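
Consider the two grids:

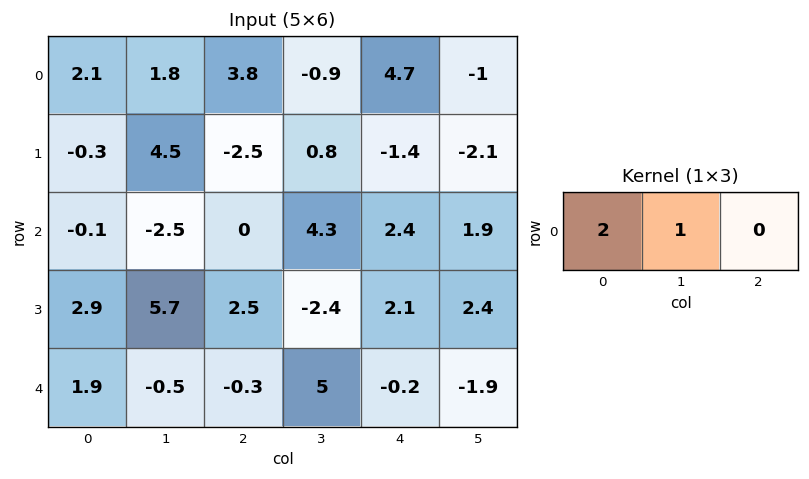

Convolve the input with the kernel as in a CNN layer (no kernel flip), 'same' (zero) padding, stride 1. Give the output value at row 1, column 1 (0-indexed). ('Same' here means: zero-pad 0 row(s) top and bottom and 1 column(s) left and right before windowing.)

3.9

The receptive field on the zero-padded input at this output position is [-0.3 4.5 -2.5]. Elementwise product with the kernel and sum: -0.3·2 + 4.5·1.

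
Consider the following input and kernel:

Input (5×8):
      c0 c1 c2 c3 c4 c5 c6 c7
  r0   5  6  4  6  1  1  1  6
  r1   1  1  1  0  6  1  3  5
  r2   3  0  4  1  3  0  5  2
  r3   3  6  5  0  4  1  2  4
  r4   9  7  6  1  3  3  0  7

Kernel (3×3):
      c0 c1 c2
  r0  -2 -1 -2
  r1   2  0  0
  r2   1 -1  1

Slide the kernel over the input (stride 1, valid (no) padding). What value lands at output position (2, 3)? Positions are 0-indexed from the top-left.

-4

The receptive field on the input at this output position is [1 3 0 / 0 4 1 / 1 3 3]. Elementwise product with the kernel and sum: 1·-2 + 3·-1 + 0·-2 + 0·2 + 1·1 + 3·-1 + 3·1.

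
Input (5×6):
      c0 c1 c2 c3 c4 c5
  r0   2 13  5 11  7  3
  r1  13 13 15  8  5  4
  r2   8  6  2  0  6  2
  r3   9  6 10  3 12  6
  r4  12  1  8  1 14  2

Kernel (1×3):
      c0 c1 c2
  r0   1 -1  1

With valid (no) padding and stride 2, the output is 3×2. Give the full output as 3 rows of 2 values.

Output[0,0]: The receptive field on the input at this output position is [2 13 5]. Elementwise product with the kernel and sum: 2·1 + 13·-1 + 5·1.

-6 1
4 8
19 21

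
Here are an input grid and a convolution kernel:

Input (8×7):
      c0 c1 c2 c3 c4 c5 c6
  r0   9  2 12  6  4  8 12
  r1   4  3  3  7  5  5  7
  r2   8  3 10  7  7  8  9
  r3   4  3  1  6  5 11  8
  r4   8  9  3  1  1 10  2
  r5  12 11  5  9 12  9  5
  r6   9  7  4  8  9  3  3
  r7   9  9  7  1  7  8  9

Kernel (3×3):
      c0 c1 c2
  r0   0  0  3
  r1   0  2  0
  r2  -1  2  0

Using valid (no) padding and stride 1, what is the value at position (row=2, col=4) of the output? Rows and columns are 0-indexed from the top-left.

The receptive field on the input at this output position is [7 8 9 / 5 11 8 / 1 10 2]. Elementwise product with the kernel and sum: 9·3 + 11·2 + 1·-1 + 10·2.

68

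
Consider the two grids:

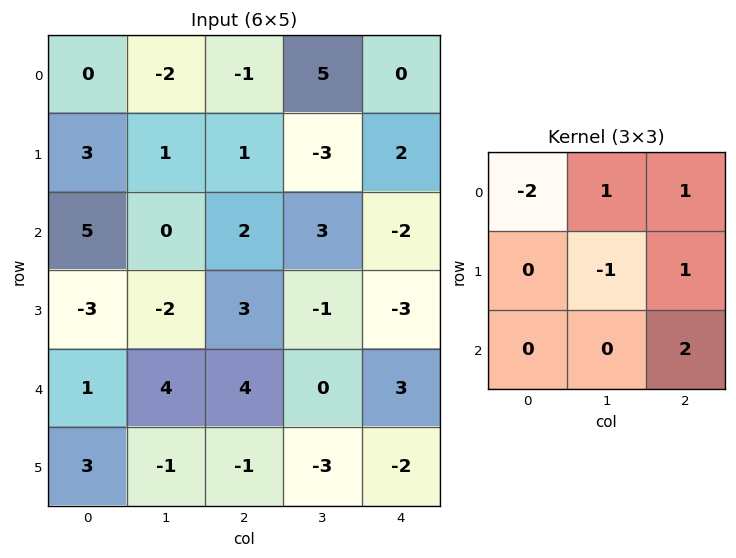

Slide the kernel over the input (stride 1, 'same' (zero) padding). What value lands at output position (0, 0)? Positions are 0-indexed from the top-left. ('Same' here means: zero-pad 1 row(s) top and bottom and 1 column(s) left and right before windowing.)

0

The receptive field on the zero-padded input at this output position is [0 0 0 / 0 0 -2 / 0 3 1]. Elementwise product with the kernel and sum: 0·-2 + 0·1 + 0·1 + 0·-1 + -2·1 + 1·2.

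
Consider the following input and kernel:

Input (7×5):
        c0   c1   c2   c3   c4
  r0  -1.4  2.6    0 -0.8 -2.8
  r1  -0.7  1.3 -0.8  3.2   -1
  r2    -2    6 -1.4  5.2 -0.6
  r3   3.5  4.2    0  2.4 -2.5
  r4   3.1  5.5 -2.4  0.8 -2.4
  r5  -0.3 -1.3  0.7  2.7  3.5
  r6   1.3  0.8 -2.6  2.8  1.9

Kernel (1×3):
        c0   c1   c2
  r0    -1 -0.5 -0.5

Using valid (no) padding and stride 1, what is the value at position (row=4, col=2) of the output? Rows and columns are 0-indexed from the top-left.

The receptive field on the input at this output position is [-2.4 0.8 -2.4]. Elementwise product with the kernel and sum: -2.4·-1 + 0.8·-0.5 + -2.4·-0.5.

3.2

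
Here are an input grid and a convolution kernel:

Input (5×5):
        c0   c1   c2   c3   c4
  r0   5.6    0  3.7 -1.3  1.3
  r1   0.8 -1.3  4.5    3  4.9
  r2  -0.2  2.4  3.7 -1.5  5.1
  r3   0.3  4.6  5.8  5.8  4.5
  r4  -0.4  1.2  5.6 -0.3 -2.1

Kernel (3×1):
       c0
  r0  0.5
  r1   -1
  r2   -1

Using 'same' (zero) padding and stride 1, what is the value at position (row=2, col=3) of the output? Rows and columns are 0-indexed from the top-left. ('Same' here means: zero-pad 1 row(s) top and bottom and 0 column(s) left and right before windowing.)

The receptive field on the zero-padded input at this output position is [3 / -1.5 / 5.8]. Elementwise product with the kernel and sum: 3·0.5 + -1.5·-1 + 5.8·-1.

-2.8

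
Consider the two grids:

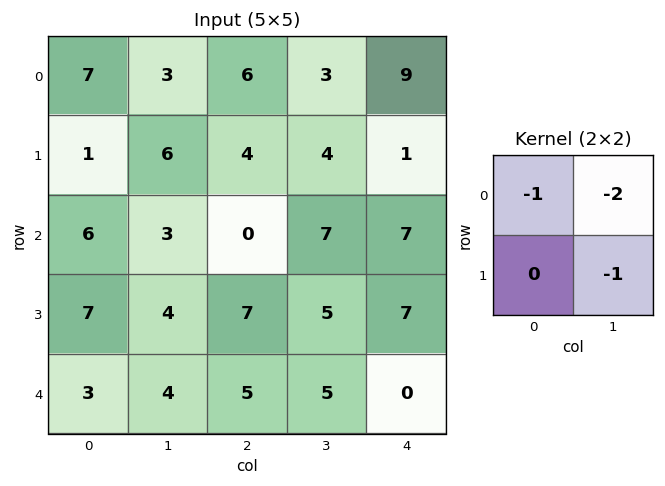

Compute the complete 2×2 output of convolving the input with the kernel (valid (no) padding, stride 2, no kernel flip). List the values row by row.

-19 -16
-16 -19

Output[0,0]: The receptive field on the input at this output position is [7 3 / 1 6]. Elementwise product with the kernel and sum: 7·-1 + 3·-2 + 6·-1.
Output[0,1]: The receptive field on the input at this output position is [6 3 / 4 4]. Elementwise product with the kernel and sum: 6·-1 + 3·-2 + 4·-1.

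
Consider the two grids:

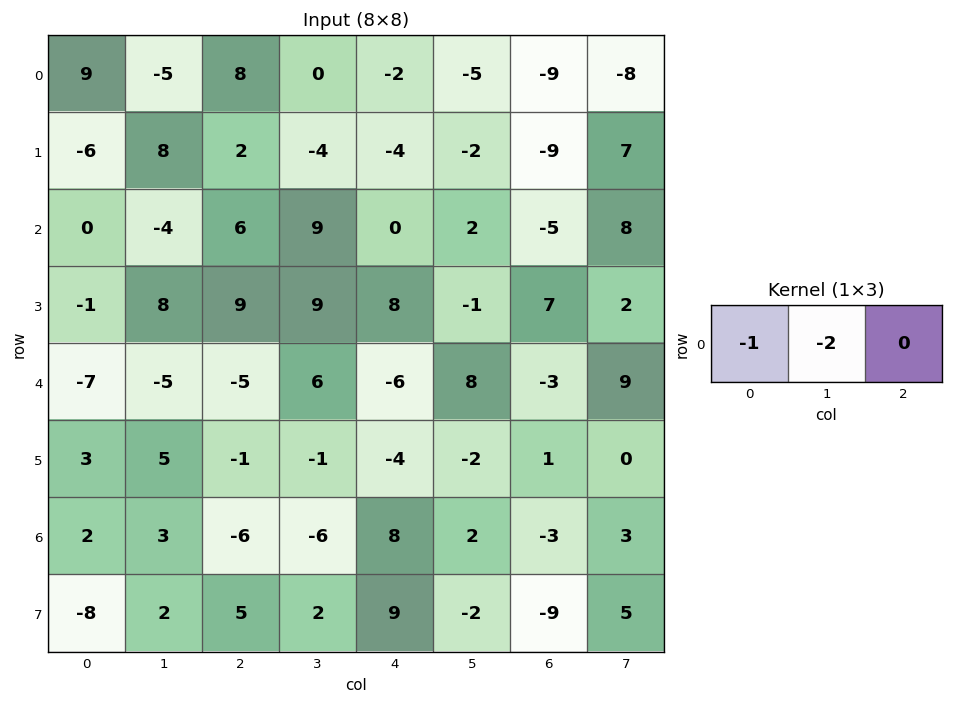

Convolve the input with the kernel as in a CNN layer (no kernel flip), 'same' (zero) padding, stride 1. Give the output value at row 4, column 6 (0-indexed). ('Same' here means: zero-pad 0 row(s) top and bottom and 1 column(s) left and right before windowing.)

-2

The receptive field on the zero-padded input at this output position is [8 -3 9]. Elementwise product with the kernel and sum: 8·-1 + -3·-2.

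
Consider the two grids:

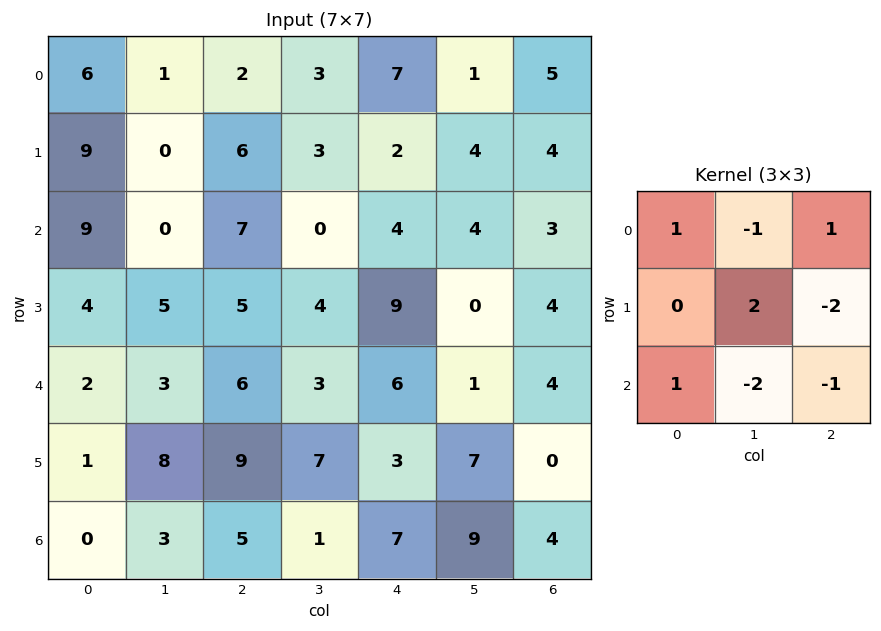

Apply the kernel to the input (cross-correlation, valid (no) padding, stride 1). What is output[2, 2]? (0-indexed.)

The receptive field on the input at this output position is [7 0 4 / 5 4 9 / 6 3 6]. Elementwise product with the kernel and sum: 7·1 + 0·-1 + 4·1 + 4·2 + 9·-2 + 6·1 + 3·-2 + 6·-1.

-5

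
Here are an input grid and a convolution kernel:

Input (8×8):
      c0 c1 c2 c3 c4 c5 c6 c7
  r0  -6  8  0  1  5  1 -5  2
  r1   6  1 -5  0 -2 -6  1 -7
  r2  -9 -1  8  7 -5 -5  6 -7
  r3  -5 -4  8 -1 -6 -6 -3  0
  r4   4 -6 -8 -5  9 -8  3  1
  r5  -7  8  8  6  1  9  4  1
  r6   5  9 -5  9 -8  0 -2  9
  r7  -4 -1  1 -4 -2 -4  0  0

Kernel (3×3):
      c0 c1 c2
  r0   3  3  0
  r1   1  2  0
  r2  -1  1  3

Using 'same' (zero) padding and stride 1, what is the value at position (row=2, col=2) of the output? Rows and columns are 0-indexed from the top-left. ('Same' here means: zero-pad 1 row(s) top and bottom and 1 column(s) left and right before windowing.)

12

The receptive field on the zero-padded input at this output position is [1 -5 0 / -1 8 7 / -4 8 -1]. Elementwise product with the kernel and sum: 1·3 + -5·3 + -1·1 + 8·2 + -4·-1 + 8·1 + -1·3.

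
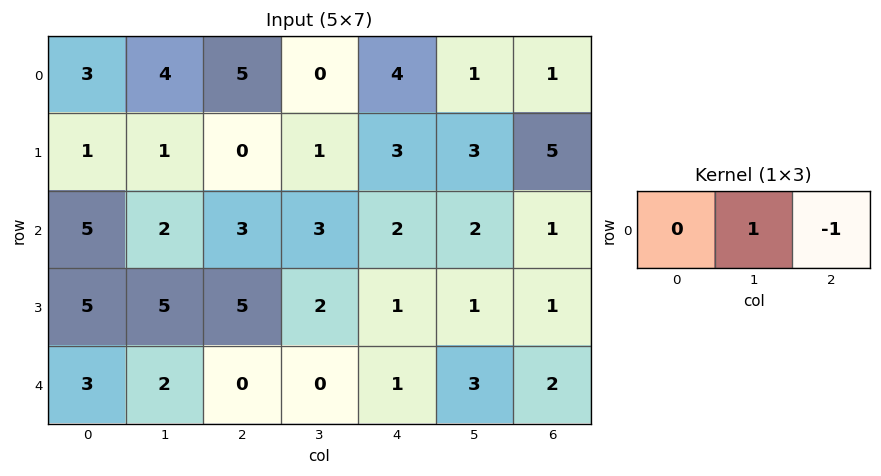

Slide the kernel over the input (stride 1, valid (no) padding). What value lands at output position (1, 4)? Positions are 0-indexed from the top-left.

The receptive field on the input at this output position is [3 3 5]. Elementwise product with the kernel and sum: 3·1 + 5·-1.

-2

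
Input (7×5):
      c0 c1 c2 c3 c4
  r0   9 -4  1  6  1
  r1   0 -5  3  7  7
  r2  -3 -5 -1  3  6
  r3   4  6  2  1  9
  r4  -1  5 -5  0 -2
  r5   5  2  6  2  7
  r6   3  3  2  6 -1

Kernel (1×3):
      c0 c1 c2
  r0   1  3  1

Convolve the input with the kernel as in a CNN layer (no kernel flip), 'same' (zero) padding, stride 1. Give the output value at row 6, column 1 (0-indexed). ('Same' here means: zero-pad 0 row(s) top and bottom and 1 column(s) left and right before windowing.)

14

The receptive field on the zero-padded input at this output position is [3 3 2]. Elementwise product with the kernel and sum: 3·1 + 3·3 + 2·1.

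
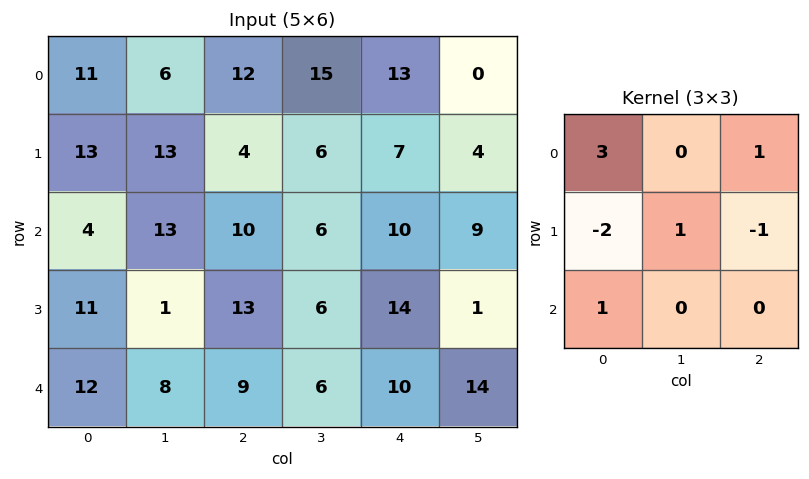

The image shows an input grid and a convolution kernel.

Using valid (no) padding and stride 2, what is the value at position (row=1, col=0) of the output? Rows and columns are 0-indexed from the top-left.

0

The receptive field on the input at this output position is [4 13 10 / 11 1 13 / 12 8 9]. Elementwise product with the kernel and sum: 4·3 + 10·1 + 11·-2 + 1·1 + 13·-1 + 12·1.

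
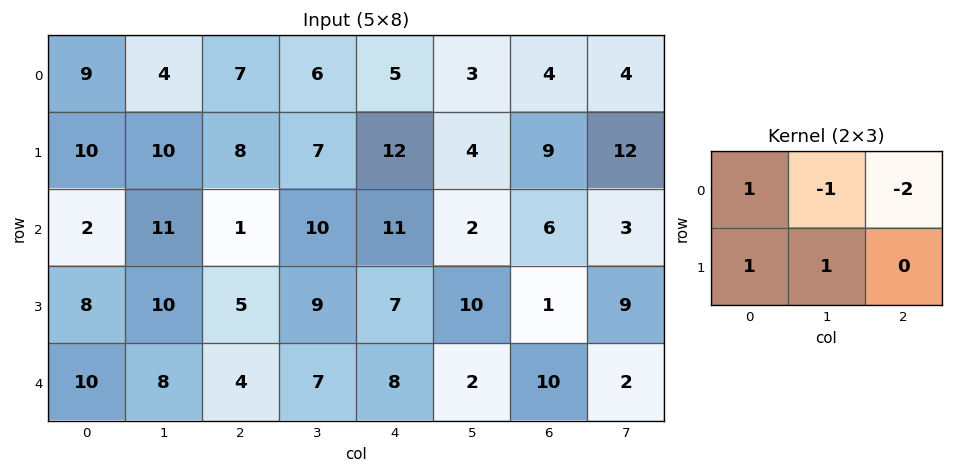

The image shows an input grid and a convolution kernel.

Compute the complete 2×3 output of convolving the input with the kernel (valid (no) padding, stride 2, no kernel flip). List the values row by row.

11 6 10
7 -17 14

Output[0,0]: The receptive field on the input at this output position is [9 4 7 / 10 10 8]. Elementwise product with the kernel and sum: 9·1 + 4·-1 + 7·-2 + 10·1 + 10·1.
Output[0,1]: The receptive field on the input at this output position is [7 6 5 / 8 7 12]. Elementwise product with the kernel and sum: 7·1 + 6·-1 + 5·-2 + 8·1 + 7·1.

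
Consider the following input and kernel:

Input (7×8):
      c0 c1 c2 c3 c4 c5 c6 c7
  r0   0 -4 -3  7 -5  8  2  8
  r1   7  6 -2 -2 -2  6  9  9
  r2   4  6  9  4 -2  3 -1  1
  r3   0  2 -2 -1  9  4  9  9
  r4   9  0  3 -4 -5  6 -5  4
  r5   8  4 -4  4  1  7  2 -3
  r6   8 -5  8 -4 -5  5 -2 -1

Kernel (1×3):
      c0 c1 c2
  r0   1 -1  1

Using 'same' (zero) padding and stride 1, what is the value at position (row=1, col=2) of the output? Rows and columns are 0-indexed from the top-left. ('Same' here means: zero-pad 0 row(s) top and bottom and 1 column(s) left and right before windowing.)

The receptive field on the zero-padded input at this output position is [6 -2 -2]. Elementwise product with the kernel and sum: 6·1 + -2·-1 + -2·1.

6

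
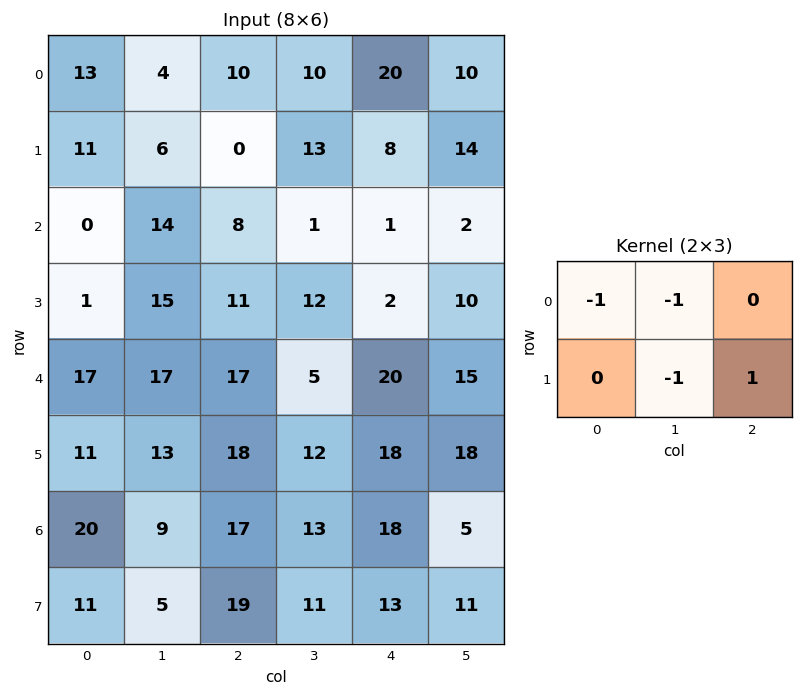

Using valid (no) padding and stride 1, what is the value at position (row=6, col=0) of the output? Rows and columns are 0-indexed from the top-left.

-15

The receptive field on the input at this output position is [20 9 17 / 11 5 19]. Elementwise product with the kernel and sum: 20·-1 + 9·-1 + 5·-1 + 19·1.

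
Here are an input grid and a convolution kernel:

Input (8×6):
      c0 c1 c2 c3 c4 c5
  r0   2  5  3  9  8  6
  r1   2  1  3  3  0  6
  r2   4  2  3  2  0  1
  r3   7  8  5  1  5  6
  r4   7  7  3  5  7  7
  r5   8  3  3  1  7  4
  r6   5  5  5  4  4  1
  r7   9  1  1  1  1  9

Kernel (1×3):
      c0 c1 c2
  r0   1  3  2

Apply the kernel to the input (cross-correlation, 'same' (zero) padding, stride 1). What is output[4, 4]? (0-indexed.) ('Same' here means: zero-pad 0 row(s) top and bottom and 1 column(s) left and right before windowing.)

The receptive field on the zero-padded input at this output position is [5 7 7]. Elementwise product with the kernel and sum: 5·1 + 7·3 + 7·2.

40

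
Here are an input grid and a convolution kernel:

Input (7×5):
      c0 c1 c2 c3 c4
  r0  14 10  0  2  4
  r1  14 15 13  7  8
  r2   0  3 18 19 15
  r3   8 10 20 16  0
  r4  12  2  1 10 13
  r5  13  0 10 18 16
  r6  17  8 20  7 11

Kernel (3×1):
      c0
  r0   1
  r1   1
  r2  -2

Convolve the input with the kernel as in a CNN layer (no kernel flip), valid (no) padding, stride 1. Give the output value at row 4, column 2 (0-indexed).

-29

The receptive field on the input at this output position is [1 / 10 / 20]. Elementwise product with the kernel and sum: 1·1 + 10·1 + 20·-2.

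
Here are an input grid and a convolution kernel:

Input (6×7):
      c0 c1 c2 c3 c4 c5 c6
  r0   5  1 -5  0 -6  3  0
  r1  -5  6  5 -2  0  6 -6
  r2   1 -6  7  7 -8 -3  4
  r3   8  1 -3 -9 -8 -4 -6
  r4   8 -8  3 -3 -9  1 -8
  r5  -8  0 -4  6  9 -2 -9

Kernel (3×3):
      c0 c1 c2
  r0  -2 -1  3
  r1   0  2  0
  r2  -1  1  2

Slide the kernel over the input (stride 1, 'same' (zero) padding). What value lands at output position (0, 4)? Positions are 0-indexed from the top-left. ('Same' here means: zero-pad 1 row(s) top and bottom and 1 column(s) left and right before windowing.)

The receptive field on the zero-padded input at this output position is [0 0 0 / 0 -6 3 / -2 0 6]. Elementwise product with the kernel and sum: 0·-2 + 0·-1 + 0·3 + -6·2 + -2·-1 + 0·1 + 6·2.

2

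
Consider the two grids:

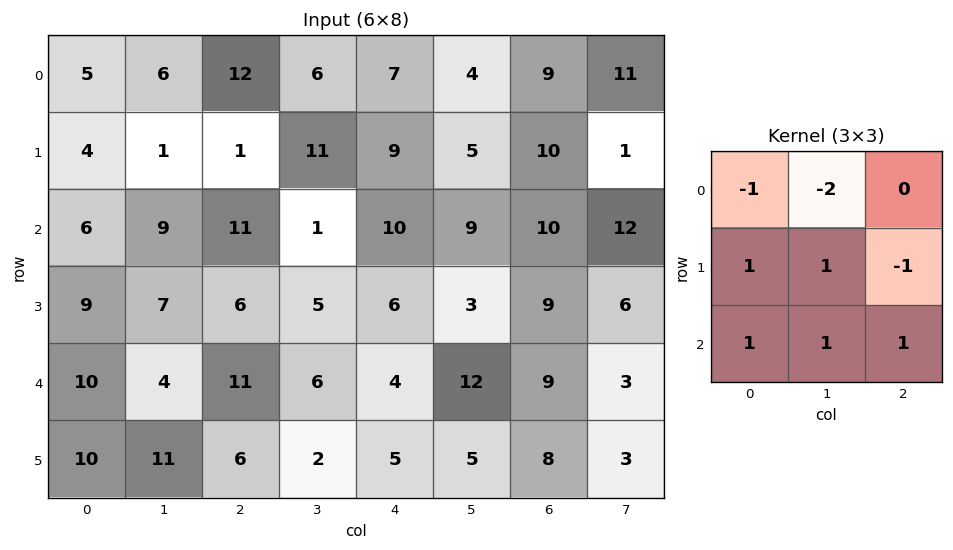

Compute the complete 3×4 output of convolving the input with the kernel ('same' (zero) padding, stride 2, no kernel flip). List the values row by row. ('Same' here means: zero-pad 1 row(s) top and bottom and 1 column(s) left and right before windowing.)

4 25 34 18
5 34 -13 0
9 9 -7 13

Output[0,0]: The receptive field on the zero-padded input at this output position is [0 0 0 / 0 5 6 / 0 4 1]. Elementwise product with the kernel and sum: 0·-1 + 0·-2 + 0·1 + 5·1 + 6·-1 + 0·1 + 4·1 + 1·1.
Output[0,1]: The receptive field on the zero-padded input at this output position is [0 0 0 / 6 12 6 / 1 1 11]. Elementwise product with the kernel and sum: 0·-1 + 0·-2 + 6·1 + 12·1 + 6·-1 + 1·1 + 1·1 + 11·1.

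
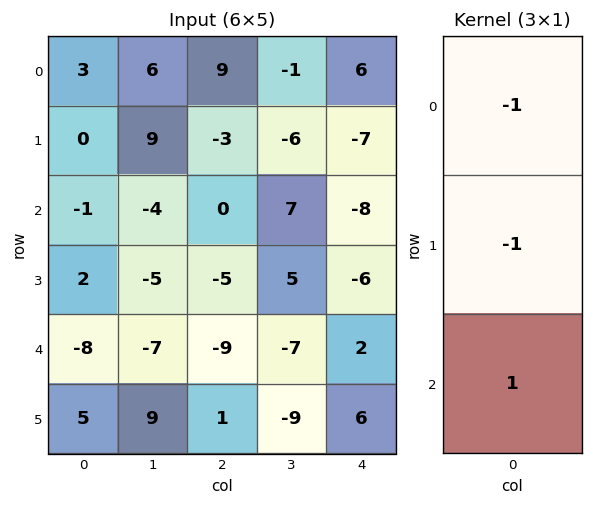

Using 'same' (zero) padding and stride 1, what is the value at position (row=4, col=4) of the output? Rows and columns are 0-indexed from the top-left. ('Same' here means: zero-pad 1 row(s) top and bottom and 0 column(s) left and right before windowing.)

10

The receptive field on the zero-padded input at this output position is [-6 / 2 / 6]. Elementwise product with the kernel and sum: -6·-1 + 2·-1 + 6·1.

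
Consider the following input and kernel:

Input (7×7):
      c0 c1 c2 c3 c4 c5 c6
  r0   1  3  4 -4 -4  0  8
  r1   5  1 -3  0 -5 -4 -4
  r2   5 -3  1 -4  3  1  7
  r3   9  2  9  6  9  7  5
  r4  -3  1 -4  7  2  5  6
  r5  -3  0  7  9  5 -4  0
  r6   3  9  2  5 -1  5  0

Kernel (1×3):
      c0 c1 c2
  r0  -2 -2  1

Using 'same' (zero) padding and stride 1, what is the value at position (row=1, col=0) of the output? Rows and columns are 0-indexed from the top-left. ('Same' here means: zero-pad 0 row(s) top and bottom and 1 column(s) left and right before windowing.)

The receptive field on the zero-padded input at this output position is [0 5 1]. Elementwise product with the kernel and sum: 0·-2 + 5·-2 + 1·1.

-9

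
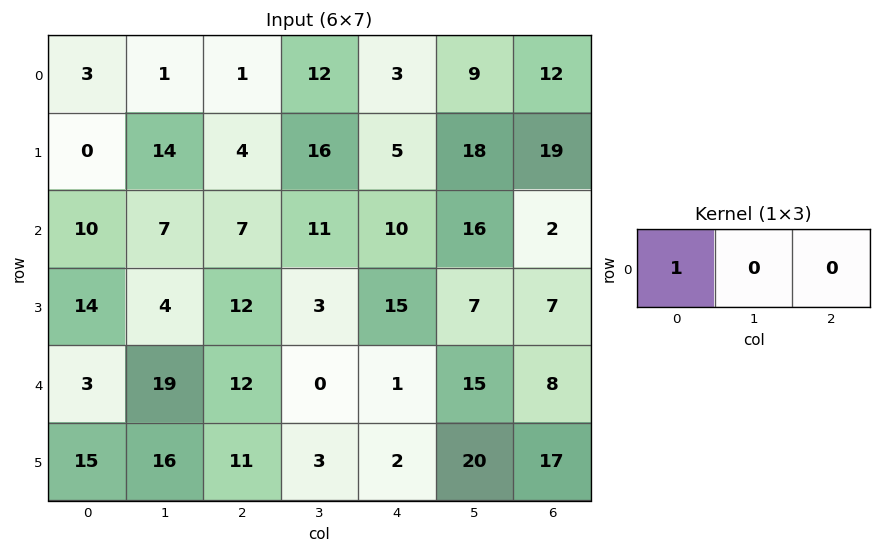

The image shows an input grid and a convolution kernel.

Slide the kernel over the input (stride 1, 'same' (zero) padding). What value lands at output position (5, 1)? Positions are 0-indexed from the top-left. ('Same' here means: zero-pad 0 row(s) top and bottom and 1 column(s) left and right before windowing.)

15

The receptive field on the zero-padded input at this output position is [15 16 11]. Elementwise product with the kernel and sum: 15·1.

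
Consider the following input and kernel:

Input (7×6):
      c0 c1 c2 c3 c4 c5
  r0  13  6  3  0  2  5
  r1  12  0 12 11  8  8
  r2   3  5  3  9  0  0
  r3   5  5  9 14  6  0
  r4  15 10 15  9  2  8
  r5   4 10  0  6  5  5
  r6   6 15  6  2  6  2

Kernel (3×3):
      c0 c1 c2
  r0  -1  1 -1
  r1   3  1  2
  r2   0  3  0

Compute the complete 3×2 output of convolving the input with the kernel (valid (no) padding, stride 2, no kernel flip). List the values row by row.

Output[0,0]: The receptive field on the input at this output position is [13 6 3 / 12 0 12 / 3 5 3]. Elementwise product with the kernel and sum: 13·-1 + 6·1 + 3·-1 + 12·3 + 0·1 + 12·2 + 5·3.
Output[0,1]: The receptive field on the input at this output position is [3 0 2 / 12 11 8 / 3 9 0]. Elementwise product with the kernel and sum: 3·-1 + 0·1 + 2·-1 + 12·3 + 11·1 + 8·2 + 9·3.

65 85
67 86
47 14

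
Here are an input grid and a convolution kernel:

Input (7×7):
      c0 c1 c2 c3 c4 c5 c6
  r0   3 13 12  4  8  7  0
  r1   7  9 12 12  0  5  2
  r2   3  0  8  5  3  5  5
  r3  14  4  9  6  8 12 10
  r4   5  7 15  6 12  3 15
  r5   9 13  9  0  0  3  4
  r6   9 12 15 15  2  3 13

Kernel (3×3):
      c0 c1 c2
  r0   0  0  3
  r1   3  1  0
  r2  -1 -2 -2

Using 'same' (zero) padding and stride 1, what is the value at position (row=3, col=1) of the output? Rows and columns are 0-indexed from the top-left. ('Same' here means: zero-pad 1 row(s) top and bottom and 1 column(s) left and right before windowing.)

The receptive field on the zero-padded input at this output position is [3 0 8 / 14 4 9 / 5 7 15]. Elementwise product with the kernel and sum: 8·3 + 14·3 + 4·1 + 5·-1 + 7·-2 + 15·-2.

21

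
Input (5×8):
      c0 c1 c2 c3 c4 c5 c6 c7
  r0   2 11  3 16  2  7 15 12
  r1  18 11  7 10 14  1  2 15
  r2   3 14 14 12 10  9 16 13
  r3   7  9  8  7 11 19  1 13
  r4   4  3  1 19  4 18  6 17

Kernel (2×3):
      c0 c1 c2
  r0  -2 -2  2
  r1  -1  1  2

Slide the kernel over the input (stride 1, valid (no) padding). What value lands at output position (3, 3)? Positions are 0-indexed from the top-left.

23

The receptive field on the input at this output position is [7 11 19 / 19 4 18]. Elementwise product with the kernel and sum: 7·-2 + 11·-2 + 19·2 + 19·-1 + 4·1 + 18·2.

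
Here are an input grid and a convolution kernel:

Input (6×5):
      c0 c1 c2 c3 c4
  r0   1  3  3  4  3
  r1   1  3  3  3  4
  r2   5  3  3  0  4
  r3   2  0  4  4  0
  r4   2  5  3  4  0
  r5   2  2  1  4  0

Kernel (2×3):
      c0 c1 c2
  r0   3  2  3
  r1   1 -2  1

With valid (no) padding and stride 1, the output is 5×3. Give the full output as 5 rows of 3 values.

16 27 27
20 21 34
36 11 17
13 23 15
24 37 10

Output[0,0]: The receptive field on the input at this output position is [1 3 3 / 1 3 3]. Elementwise product with the kernel and sum: 1·3 + 3·2 + 3·3 + 1·1 + 3·-2 + 3·1.
Output[0,1]: The receptive field on the input at this output position is [3 3 4 / 3 3 3]. Elementwise product with the kernel and sum: 3·3 + 3·2 + 4·3 + 3·1 + 3·-2 + 3·1.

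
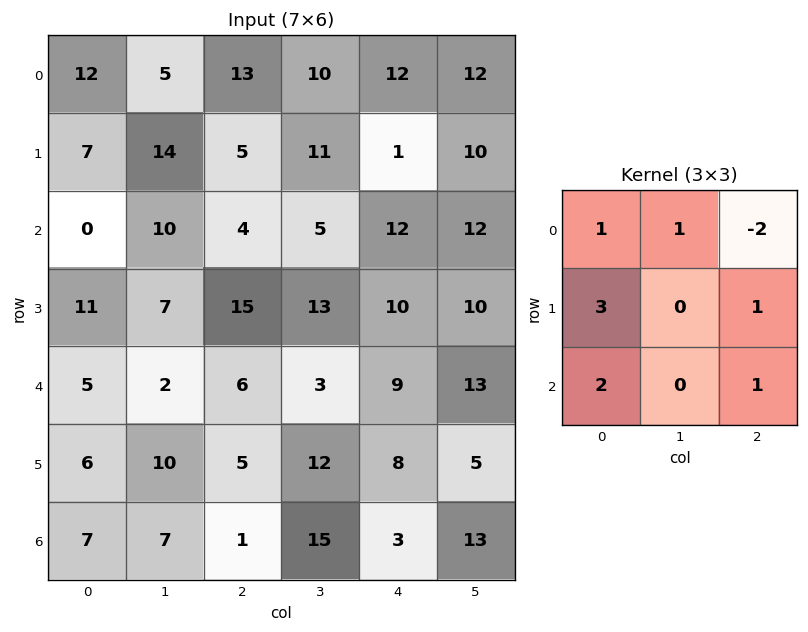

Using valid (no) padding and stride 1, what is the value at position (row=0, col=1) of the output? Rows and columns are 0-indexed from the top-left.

76

The receptive field on the input at this output position is [5 13 10 / 14 5 11 / 10 4 5]. Elementwise product with the kernel and sum: 5·1 + 13·1 + 10·-2 + 14·3 + 11·1 + 10·2 + 5·1.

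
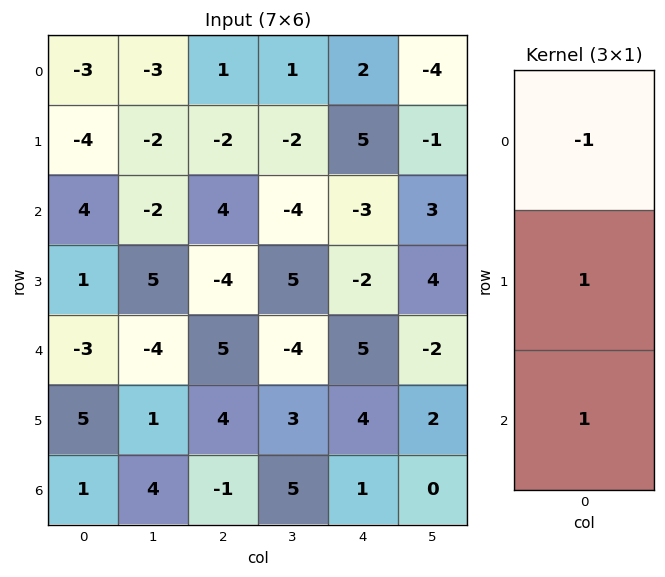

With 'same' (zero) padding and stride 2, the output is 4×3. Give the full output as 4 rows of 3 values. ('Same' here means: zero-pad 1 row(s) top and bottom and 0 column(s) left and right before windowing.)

-7 -1 7
9 2 -10
1 13 11
-4 -5 -3

Output[0,0]: The receptive field on the zero-padded input at this output position is [0 / -3 / -4]. Elementwise product with the kernel and sum: 0·-1 + -3·1 + -4·1.
Output[0,1]: The receptive field on the zero-padded input at this output position is [0 / 1 / -2]. Elementwise product with the kernel and sum: 0·-1 + 1·1 + -2·1.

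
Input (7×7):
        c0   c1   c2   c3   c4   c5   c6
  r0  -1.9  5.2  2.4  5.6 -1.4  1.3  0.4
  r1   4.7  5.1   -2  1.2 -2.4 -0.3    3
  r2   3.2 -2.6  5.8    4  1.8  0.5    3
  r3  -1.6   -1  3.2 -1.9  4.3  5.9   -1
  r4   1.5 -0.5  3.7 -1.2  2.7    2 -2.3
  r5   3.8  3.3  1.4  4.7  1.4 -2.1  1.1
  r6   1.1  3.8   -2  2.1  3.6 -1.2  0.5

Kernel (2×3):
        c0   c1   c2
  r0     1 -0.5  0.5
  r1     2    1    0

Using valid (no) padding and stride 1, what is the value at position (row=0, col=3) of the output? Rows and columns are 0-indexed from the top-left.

The receptive field on the input at this output position is [5.6 -1.4 1.3 / 1.2 -2.4 -0.3]. Elementwise product with the kernel and sum: 5.6·1 + -1.4·-0.5 + 1.3·0.5 + 1.2·2 + -2.4·1.

6.95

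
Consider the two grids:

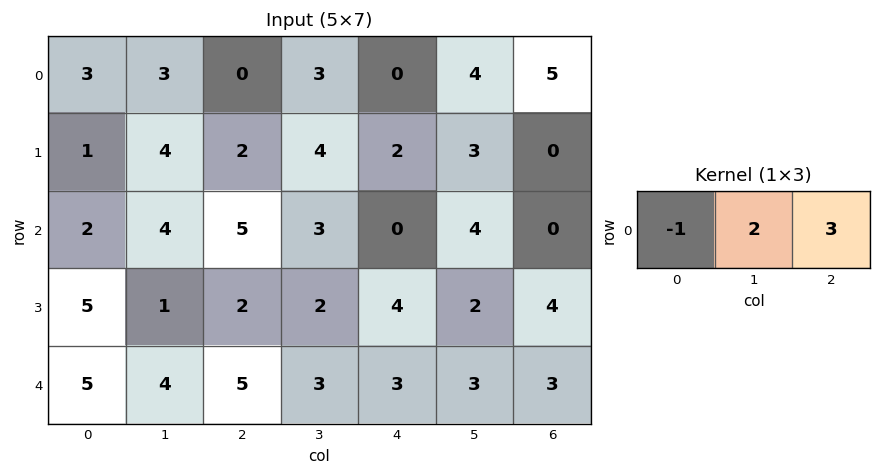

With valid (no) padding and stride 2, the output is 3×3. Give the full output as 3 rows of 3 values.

3 6 23
21 1 8
18 10 12

Output[0,0]: The receptive field on the input at this output position is [3 3 0]. Elementwise product with the kernel and sum: 3·-1 + 3·2 + 0·3.
Output[0,1]: The receptive field on the input at this output position is [0 3 0]. Elementwise product with the kernel and sum: 0·-1 + 3·2 + 0·3.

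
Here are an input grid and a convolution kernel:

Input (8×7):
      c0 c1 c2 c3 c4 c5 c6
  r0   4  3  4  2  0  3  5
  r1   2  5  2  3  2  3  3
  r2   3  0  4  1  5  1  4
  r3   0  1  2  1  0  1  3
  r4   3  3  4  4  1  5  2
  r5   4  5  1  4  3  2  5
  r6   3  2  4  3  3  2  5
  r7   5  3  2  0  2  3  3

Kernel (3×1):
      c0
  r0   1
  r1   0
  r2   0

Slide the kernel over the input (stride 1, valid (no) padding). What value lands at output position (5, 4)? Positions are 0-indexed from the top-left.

The receptive field on the input at this output position is [3 / 3 / 2]. Elementwise product with the kernel and sum: 3·1.

3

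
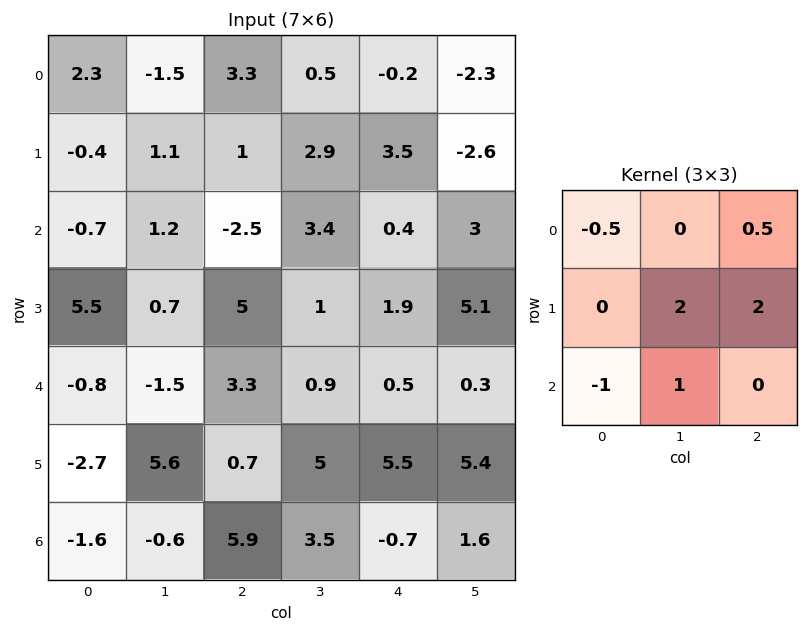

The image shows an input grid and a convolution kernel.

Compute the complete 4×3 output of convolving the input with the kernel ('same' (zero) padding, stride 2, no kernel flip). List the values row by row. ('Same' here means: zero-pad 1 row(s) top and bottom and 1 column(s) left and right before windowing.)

Output[0,0]: The receptive field on the zero-padded input at this output position is [0 0 0 / 0 2.3 -1.5 / 0 -0.4 1.1]. Elementwise product with the kernel and sum: 0·-0.5 + 0·0.5 + 2.3·2 + -1.5·2 + 0·-1 + -0.4·1.

1.2 7.5 -4.4
7.05 7 4.95
-6.95 3.65 4.15
-1.6 18.5 2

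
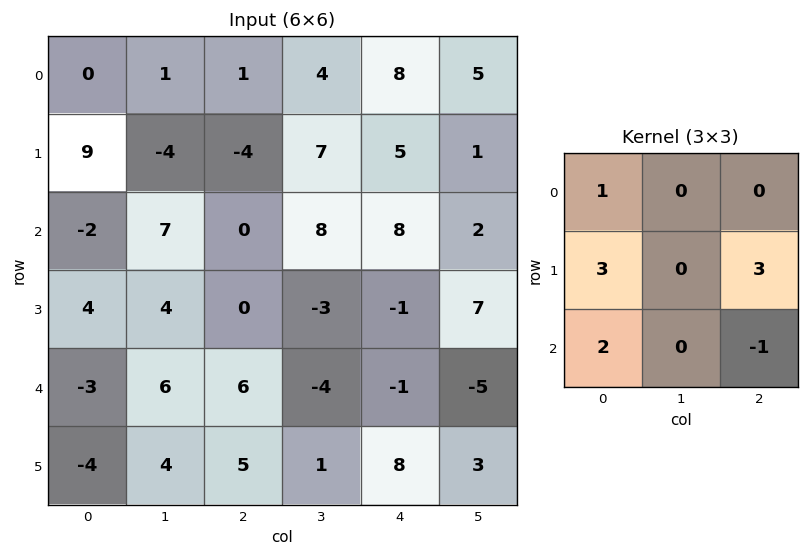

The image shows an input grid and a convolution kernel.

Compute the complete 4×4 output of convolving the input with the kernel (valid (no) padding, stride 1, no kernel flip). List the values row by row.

Output[0,0]: The receptive field on the input at this output position is [0 1 1 / 9 -4 -4 / -2 7 0]. Elementwise product with the kernel and sum: 0·1 + 9·3 + -4·3 + -2·2 + 0·-1.
Output[0,1]: The receptive field on the input at this output position is [1 1 4 / -4 -4 7 / 7 0 8]. Elementwise product with the kernel and sum: 1·1 + -4·3 + 7·3 + 7·2 + 8·-1.

11 16 -4 42
11 52 21 24
-2 26 10 17
0 17 17 -31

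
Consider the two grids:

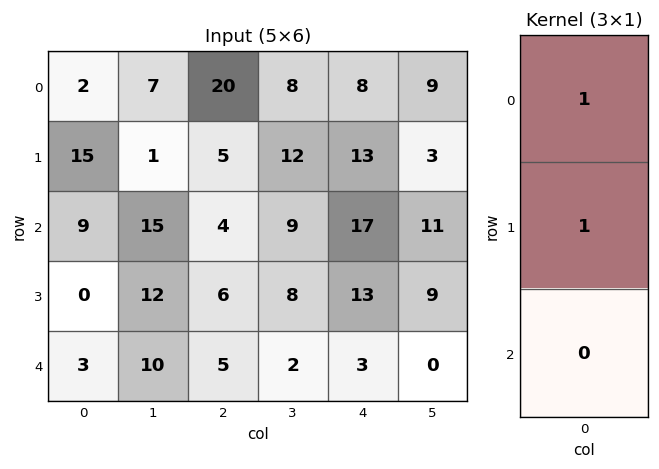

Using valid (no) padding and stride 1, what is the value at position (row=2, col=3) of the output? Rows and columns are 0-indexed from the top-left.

17

The receptive field on the input at this output position is [9 / 8 / 2]. Elementwise product with the kernel and sum: 9·1 + 8·1.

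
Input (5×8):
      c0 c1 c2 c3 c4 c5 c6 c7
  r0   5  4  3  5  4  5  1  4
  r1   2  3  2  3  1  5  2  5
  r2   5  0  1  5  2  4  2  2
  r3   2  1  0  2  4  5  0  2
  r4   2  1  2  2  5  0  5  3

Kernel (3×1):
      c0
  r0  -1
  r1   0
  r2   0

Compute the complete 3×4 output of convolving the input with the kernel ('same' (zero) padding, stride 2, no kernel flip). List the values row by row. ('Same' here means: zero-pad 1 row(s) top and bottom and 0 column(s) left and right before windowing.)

Output[0,0]: The receptive field on the zero-padded input at this output position is [0 / 5 / 2]. Elementwise product with the kernel and sum: 0·-1.

0 0 0 0
-2 -2 -1 -2
-2 0 -4 0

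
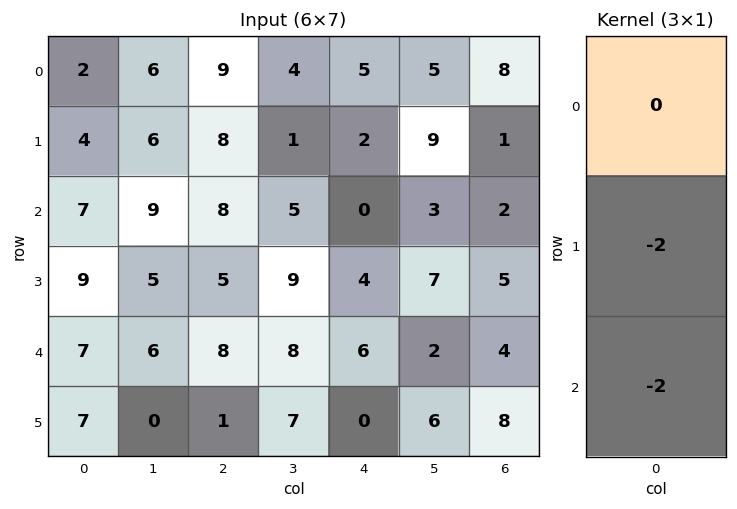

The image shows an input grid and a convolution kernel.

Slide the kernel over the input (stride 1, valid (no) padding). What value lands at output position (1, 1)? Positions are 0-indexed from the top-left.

-28

The receptive field on the input at this output position is [6 / 9 / 5]. Elementwise product with the kernel and sum: 9·-2 + 5·-2.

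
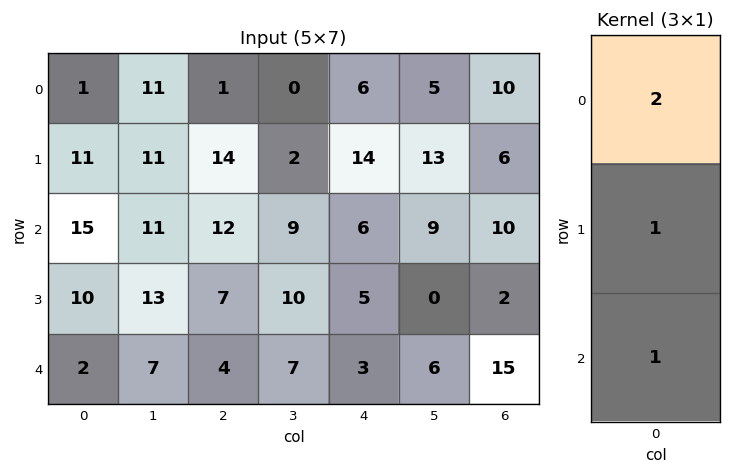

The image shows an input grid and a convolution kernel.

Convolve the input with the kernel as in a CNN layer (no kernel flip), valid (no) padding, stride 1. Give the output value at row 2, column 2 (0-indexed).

35

The receptive field on the input at this output position is [12 / 7 / 4]. Elementwise product with the kernel and sum: 12·2 + 7·1 + 4·1.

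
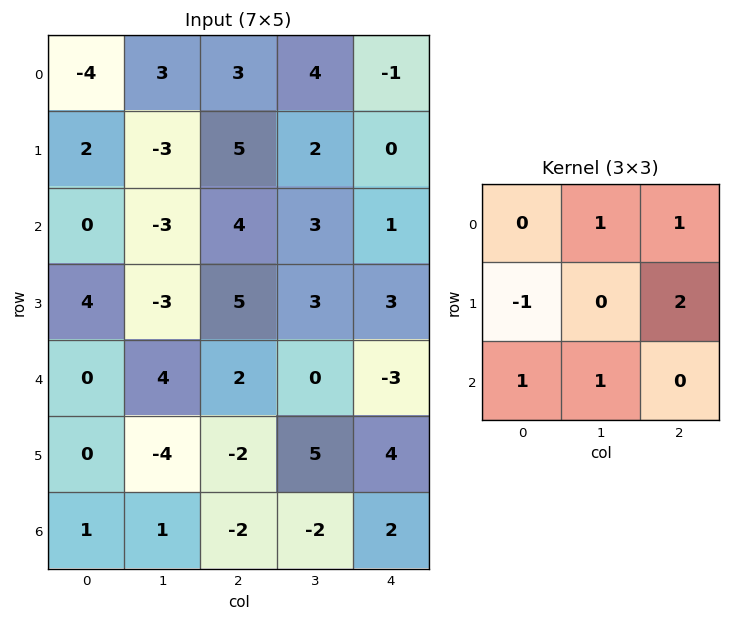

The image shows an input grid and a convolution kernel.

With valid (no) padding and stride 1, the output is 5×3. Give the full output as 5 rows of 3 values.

Output[0,0]: The receptive field on the input at this output position is [-4 3 3 / 2 -3 5 / 0 -3 4]. Elementwise product with the kernel and sum: 3·1 + 3·1 + 2·-1 + 5·2 + 0·1 + -3·1.

11 15 5
11 18 8
11 22 7
2 -2 1
4 15 3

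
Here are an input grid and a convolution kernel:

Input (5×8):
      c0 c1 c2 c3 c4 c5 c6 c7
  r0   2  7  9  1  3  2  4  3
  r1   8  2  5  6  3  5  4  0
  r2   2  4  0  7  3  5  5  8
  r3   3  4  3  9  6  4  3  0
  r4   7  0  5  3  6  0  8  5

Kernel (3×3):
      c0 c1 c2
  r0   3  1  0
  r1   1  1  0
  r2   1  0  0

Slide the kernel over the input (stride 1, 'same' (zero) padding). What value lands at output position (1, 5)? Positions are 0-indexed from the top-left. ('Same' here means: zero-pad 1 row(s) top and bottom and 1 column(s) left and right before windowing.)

22

The receptive field on the zero-padded input at this output position is [3 2 4 / 3 5 4 / 3 5 5]. Elementwise product with the kernel and sum: 3·3 + 2·1 + 3·1 + 5·1 + 3·1.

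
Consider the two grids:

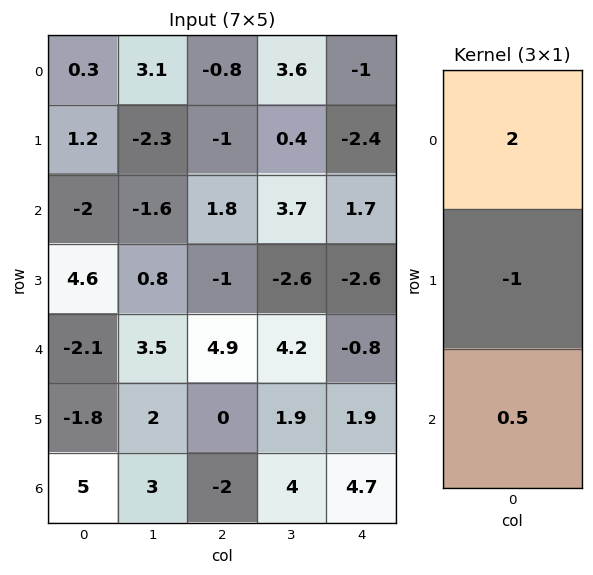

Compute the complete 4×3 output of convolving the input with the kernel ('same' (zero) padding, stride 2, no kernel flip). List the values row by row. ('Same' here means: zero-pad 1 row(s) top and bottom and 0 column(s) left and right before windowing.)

Output[0,0]: The receptive field on the zero-padded input at this output position is [0 / 0.3 / 1.2]. Elementwise product with the kernel and sum: 0·2 + 0.3·-1 + 1.2·0.5.
Output[0,1]: The receptive field on the zero-padded input at this output position is [0 / -0.8 / -1]. Elementwise product with the kernel and sum: 0·2 + -0.8·-1 + -1·0.5.

0.3 0.3 -0.2
6.7 -4.3 -7.8
10.4 -6.9 -3.45
-8.6 2 -0.9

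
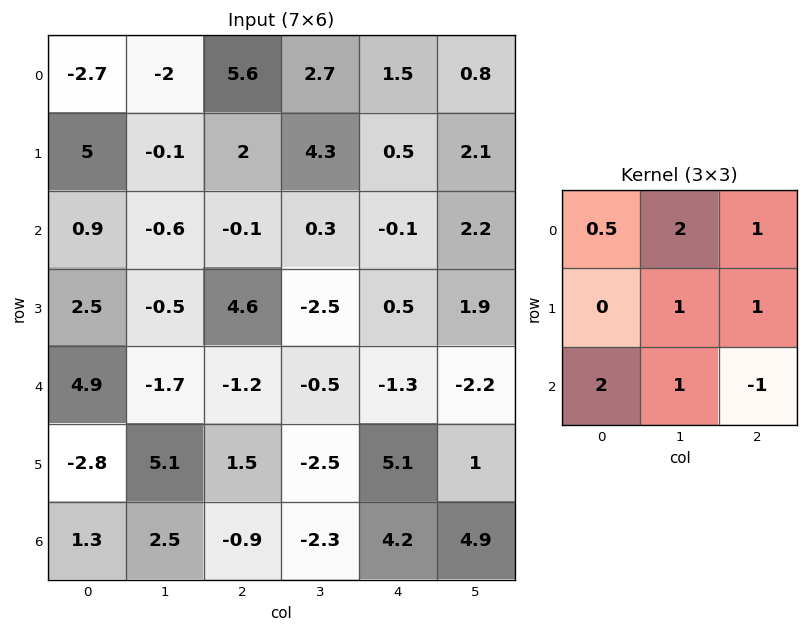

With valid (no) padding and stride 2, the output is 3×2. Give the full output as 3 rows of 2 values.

Output[0,0]: The receptive field on the input at this output position is [-2.7 -2 5.6 / 5 -0.1 2 / 0.9 -0.6 -0.1]. Elementwise product with the kernel and sum: -2.7·0.5 + -2·2 + 5.6·1 + -0.1·1 + 2·1 + 0.9·2 + -0.6·1 + -0.1·-1.
Output[0,1]: The receptive field on the input at this output position is [5.6 2.7 1.5 / 2 4.3 0.5 / -0.1 0.3 -0.1]. Elementwise product with the kernel and sum: 5.6·0.5 + 2.7·2 + 1.5·1 + 4.3·1 + 0.5·1 + -0.1·2 + 0.3·1 + -0.1·-1.

3.45 14.7
12.55 -3.15
10.45 -8.6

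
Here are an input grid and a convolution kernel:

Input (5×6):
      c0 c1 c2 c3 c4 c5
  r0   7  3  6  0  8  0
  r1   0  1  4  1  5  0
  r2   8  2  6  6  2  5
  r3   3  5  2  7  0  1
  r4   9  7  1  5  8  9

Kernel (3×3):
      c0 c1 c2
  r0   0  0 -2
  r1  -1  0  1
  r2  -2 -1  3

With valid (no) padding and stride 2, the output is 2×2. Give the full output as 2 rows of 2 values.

-8 -27
-35 11

Output[0,0]: The receptive field on the input at this output position is [7 3 6 / 0 1 4 / 8 2 6]. Elementwise product with the kernel and sum: 6·-2 + 0·-1 + 4·1 + 8·-2 + 2·-1 + 6·3.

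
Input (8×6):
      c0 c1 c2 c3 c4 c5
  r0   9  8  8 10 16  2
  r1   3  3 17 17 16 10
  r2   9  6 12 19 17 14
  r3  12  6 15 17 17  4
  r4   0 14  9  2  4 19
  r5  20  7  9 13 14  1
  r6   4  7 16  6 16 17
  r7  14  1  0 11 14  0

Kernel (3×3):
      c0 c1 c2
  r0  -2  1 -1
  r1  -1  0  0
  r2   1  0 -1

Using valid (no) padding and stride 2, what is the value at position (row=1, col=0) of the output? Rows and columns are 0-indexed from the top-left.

-45

The receptive field on the input at this output position is [9 6 12 / 12 6 15 / 0 14 9]. Elementwise product with the kernel and sum: 9·-2 + 6·1 + 12·-1 + 12·-1 + 0·1 + 9·-1.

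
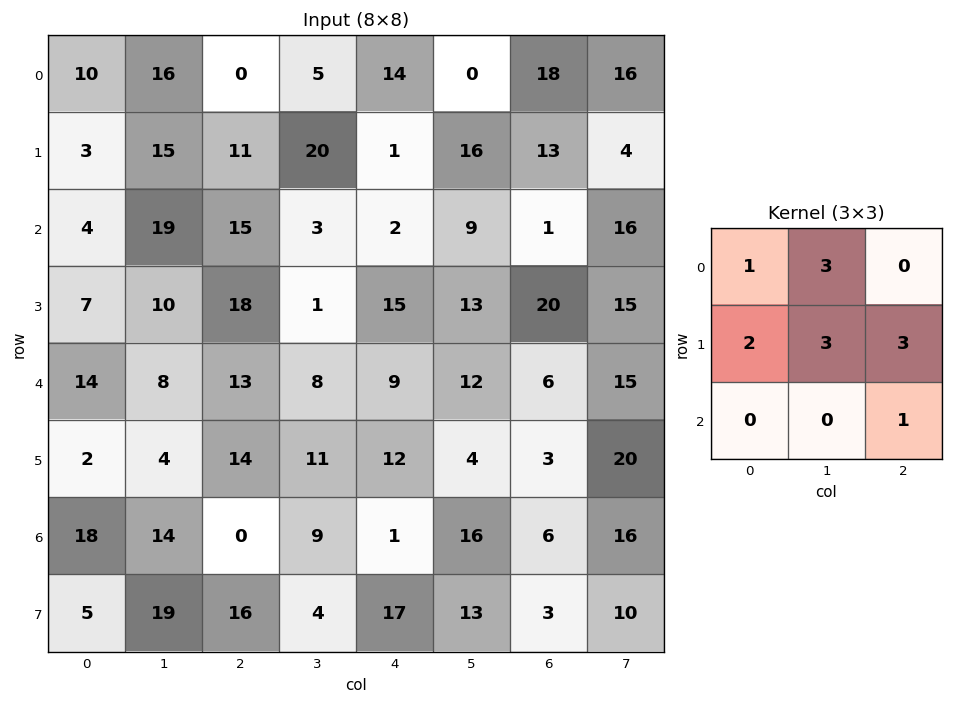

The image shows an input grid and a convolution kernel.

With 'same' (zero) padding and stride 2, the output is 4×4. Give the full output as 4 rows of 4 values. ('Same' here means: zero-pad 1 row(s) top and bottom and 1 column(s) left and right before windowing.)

Output[0,0]: The receptive field on the zero-padded input at this output position is [0 0 0 / 0 10 16 / 0 3 15]. Elementwise product with the kernel and sum: 0·1 + 0·3 + 0·2 + 10·3 + 16·3 + 15·1.

93 67 68 106
88 141 75 139
91 154 129 180
121 105 129 121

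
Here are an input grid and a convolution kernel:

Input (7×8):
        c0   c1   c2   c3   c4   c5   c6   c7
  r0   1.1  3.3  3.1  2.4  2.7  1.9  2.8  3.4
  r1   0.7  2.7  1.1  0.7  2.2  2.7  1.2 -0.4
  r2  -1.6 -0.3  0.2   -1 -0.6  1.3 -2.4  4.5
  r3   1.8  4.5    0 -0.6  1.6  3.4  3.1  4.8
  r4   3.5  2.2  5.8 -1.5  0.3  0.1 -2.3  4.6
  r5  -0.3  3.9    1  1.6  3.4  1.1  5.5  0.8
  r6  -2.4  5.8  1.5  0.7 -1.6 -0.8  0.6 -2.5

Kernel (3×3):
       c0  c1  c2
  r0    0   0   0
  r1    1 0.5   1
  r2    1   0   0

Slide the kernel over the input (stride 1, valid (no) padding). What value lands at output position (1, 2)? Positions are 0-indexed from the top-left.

-0.9

The receptive field on the input at this output position is [1.1 0.7 2.2 / 0.2 -1 -0.6 / 0 -0.6 1.6]. Elementwise product with the kernel and sum: 0.2·1 + -1·0.5 + -0.6·1 + 0·1.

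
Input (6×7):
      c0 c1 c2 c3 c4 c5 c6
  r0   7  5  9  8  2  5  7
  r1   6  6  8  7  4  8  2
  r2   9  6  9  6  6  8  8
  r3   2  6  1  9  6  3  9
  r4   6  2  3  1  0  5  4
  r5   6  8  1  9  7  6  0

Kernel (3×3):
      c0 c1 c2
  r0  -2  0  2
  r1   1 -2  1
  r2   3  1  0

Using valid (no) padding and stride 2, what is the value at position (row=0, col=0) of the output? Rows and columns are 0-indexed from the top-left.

The receptive field on the input at this output position is [7 5 9 / 6 6 8 / 9 6 9]. Elementwise product with the kernel and sum: 7·-2 + 9·2 + 6·1 + 6·-2 + 8·1 + 9·3 + 6·1.

39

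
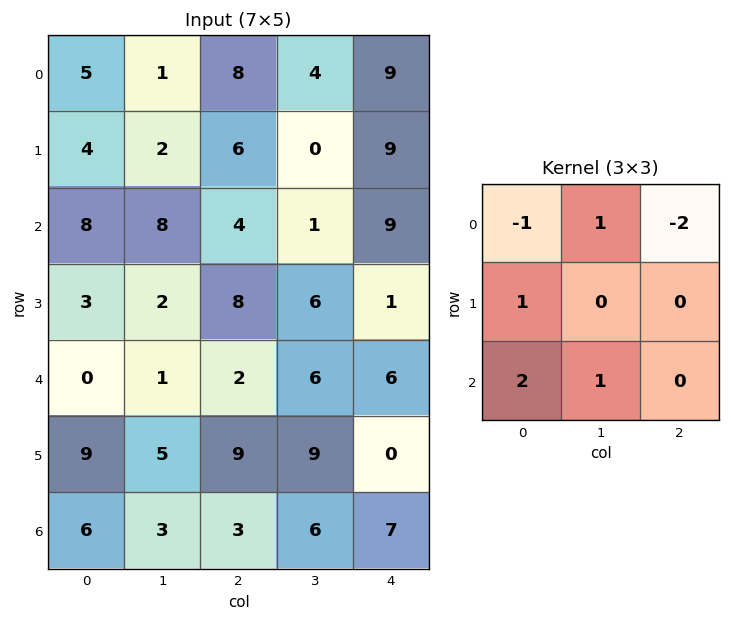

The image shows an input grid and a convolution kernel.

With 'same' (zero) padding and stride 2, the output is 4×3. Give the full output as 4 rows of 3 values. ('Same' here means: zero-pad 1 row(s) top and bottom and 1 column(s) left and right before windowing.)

Output[0,0]: The receptive field on the zero-padded input at this output position is [0 0 0 / 0 5 1 / 0 4 2]. Elementwise product with the kernel and sum: 0·-1 + 0·1 + 0·-2 + 0·1 + 0·2 + 4·1.
Output[0,1]: The receptive field on the zero-padded input at this output position is [0 0 0 / 1 8 4 / 2 6 0]. Elementwise product with the kernel and sum: 0·-1 + 0·1 + 0·-2 + 1·1 + 2·2 + 6·1.

4 11 13
3 24 23
8 14 19
-1 -11 -3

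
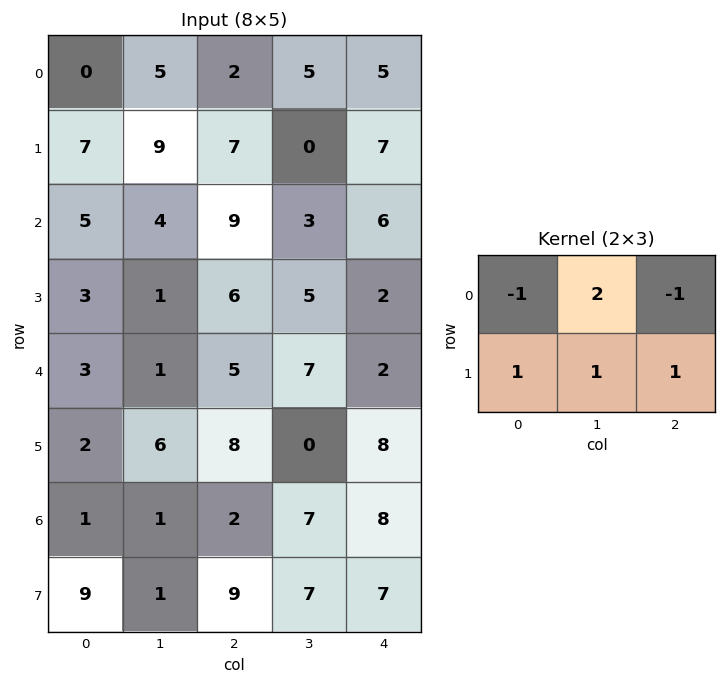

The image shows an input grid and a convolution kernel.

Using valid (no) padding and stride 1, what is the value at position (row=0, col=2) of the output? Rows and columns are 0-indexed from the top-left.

17

The receptive field on the input at this output position is [2 5 5 / 7 0 7]. Elementwise product with the kernel and sum: 2·-1 + 5·2 + 5·-1 + 7·1 + 0·1 + 7·1.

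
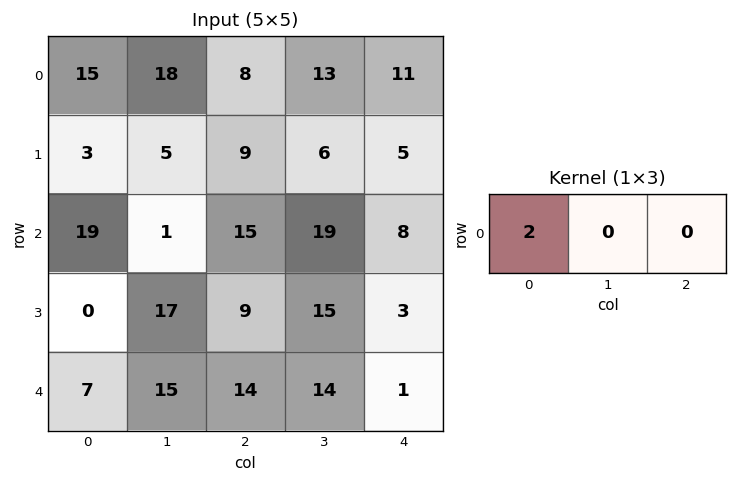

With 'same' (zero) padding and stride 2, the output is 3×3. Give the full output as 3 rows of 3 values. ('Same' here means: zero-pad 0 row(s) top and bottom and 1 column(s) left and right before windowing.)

0 36 26
0 2 38
0 30 28

Output[0,0]: The receptive field on the zero-padded input at this output position is [0 15 18]. Elementwise product with the kernel and sum: 0·2.
Output[0,1]: The receptive field on the zero-padded input at this output position is [18 8 13]. Elementwise product with the kernel and sum: 18·2.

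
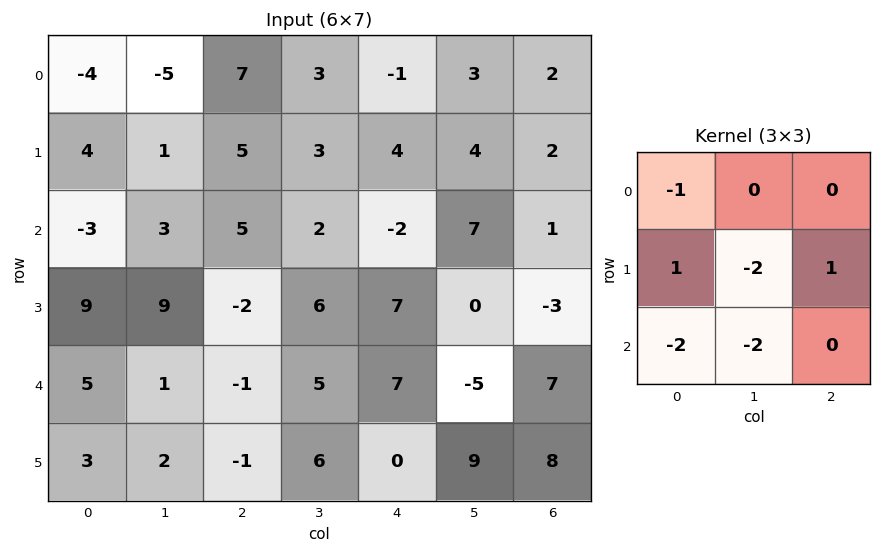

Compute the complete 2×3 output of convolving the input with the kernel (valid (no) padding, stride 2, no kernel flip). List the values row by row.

11 -18 -11
-20 -20 2

Output[0,0]: The receptive field on the input at this output position is [-4 -5 7 / 4 1 5 / -3 3 5]. Elementwise product with the kernel and sum: -4·-1 + 4·1 + 1·-2 + 5·1 + -3·-2 + 3·-2.
Output[0,1]: The receptive field on the input at this output position is [7 3 -1 / 5 3 4 / 5 2 -2]. Elementwise product with the kernel and sum: 7·-1 + 5·1 + 3·-2 + 4·1 + 5·-2 + 2·-2.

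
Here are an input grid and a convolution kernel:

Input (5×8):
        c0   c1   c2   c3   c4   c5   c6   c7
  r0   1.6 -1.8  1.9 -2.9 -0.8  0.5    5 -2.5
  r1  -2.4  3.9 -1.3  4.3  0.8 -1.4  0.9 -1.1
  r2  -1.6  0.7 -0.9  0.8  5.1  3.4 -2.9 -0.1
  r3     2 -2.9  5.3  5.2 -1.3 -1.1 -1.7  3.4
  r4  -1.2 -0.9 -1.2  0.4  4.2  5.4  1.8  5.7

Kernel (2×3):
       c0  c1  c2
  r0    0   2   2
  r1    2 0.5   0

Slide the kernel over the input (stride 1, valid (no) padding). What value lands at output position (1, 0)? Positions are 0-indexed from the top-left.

2.35

The receptive field on the input at this output position is [-2.4 3.9 -1.3 / -1.6 0.7 -0.9]. Elementwise product with the kernel and sum: 3.9·2 + -1.3·2 + -1.6·2 + 0.7·0.5.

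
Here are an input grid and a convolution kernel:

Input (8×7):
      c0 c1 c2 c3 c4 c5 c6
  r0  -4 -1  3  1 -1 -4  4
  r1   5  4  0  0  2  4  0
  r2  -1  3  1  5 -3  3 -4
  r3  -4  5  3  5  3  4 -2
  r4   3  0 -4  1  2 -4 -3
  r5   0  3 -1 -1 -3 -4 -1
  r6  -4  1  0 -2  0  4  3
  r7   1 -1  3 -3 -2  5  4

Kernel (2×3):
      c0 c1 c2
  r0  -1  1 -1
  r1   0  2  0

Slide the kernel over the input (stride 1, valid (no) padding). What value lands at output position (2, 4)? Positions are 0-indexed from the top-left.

The receptive field on the input at this output position is [-3 3 -4 / 3 4 -2]. Elementwise product with the kernel and sum: -3·-1 + 3·1 + -4·-1 + 4·2.

18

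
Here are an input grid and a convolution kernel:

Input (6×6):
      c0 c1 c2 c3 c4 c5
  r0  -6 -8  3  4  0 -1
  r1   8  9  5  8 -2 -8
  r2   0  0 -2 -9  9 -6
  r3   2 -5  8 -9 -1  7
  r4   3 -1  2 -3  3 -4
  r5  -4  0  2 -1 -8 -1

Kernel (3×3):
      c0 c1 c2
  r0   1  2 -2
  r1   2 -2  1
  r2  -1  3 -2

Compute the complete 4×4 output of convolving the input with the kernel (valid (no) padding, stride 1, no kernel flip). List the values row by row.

-21 18 -40 66
-19 45 15 -30
16 -8 -22 32
-14 28 16 -62

Output[0,0]: The receptive field on the input at this output position is [-6 -8 3 / 8 9 5 / 0 0 -2]. Elementwise product with the kernel and sum: -6·1 + -8·2 + 3·-2 + 8·2 + 9·-2 + 5·1 + 0·-1 + 0·3 + -2·-2.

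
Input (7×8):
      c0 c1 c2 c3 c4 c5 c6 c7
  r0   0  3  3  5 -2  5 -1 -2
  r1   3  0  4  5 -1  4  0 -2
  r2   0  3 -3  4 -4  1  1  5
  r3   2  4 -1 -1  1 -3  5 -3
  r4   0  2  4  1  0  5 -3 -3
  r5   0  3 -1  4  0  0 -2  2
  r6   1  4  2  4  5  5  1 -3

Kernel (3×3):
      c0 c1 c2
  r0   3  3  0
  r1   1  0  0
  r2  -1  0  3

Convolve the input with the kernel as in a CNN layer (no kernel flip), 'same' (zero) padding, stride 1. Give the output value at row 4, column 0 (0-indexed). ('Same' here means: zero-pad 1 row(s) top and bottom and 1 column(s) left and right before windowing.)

15

The receptive field on the zero-padded input at this output position is [0 2 4 / 0 0 2 / 0 0 3]. Elementwise product with the kernel and sum: 0·3 + 2·3 + 0·1 + 0·-1 + 3·3.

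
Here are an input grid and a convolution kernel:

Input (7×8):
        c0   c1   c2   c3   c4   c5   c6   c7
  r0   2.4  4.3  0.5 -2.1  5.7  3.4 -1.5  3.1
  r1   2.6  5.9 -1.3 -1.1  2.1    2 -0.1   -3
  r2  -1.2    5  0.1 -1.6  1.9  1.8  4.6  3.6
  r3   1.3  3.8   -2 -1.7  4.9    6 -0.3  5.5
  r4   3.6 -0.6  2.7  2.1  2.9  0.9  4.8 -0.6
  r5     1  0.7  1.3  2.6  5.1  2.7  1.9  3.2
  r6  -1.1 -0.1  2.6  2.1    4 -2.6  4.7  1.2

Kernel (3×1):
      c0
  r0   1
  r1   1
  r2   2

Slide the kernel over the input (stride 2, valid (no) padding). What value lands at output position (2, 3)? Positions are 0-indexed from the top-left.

The receptive field on the input at this output position is [4.8 / 1.9 / 4.7]. Elementwise product with the kernel and sum: 4.8·1 + 1.9·1 + 4.7·2.

16.1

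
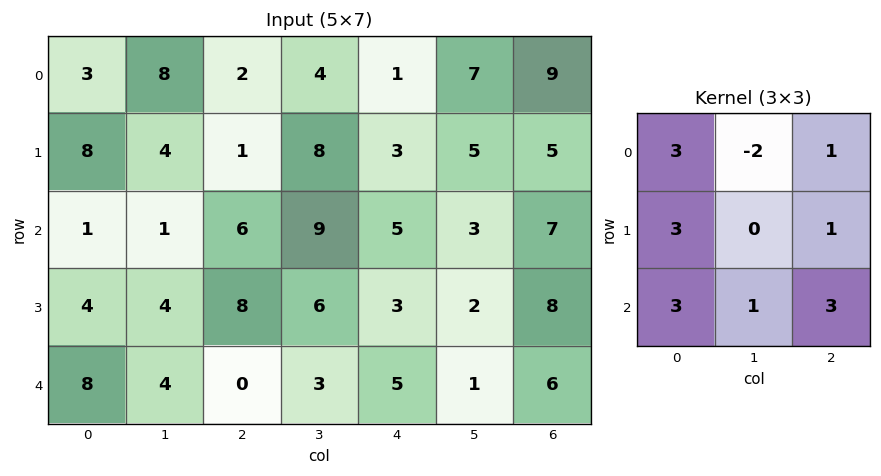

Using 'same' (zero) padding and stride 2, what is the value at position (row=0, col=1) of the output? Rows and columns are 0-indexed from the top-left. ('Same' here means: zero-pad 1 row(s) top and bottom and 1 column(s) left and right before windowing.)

65

The receptive field on the zero-padded input at this output position is [0 0 0 / 8 2 4 / 4 1 8]. Elementwise product with the kernel and sum: 0·3 + 0·-2 + 0·1 + 8·3 + 4·1 + 4·3 + 1·1 + 8·3.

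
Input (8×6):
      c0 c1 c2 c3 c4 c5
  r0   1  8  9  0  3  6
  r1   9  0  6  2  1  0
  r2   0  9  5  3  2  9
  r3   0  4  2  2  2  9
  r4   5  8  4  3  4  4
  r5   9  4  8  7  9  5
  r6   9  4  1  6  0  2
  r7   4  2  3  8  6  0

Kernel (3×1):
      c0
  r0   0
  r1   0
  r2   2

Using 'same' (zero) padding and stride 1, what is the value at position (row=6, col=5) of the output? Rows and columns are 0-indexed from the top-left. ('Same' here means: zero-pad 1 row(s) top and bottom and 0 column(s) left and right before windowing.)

The receptive field on the zero-padded input at this output position is [5 / 2 / 0]. Elementwise product with the kernel and sum: 0·2.

0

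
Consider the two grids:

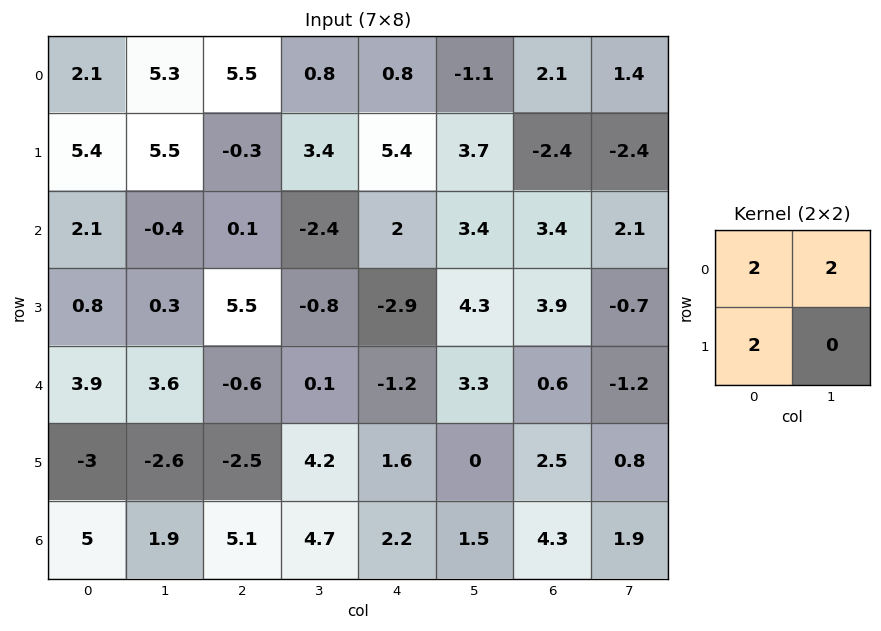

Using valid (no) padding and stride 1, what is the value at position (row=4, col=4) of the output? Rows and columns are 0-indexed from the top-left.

The receptive field on the input at this output position is [-1.2 3.3 / 1.6 0]. Elementwise product with the kernel and sum: -1.2·2 + 3.3·2 + 1.6·2.

7.4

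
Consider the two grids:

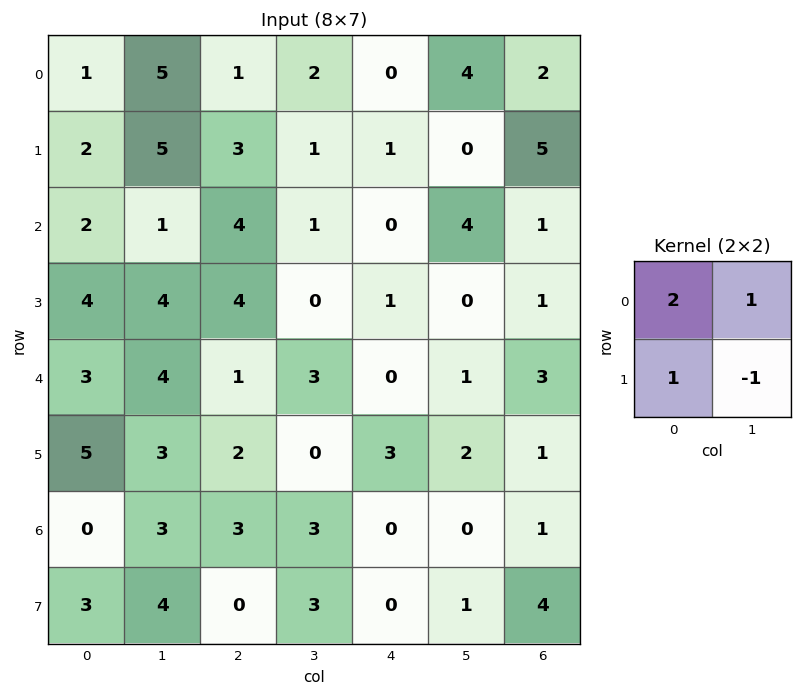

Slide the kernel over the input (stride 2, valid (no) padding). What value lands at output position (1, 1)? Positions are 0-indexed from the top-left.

13

The receptive field on the input at this output position is [4 1 / 4 0]. Elementwise product with the kernel and sum: 4·2 + 1·1 + 4·1 + 0·-1.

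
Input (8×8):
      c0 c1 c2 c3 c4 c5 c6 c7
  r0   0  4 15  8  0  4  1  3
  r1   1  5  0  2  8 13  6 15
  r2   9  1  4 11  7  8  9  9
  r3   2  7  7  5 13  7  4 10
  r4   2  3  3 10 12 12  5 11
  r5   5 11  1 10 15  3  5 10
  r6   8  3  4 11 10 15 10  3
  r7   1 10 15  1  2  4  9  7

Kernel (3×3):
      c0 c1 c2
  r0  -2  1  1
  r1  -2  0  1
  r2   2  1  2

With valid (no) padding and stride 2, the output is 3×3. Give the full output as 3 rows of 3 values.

Output[0,0]: The receptive field on the input at this output position is [0 4 15 / 1 5 0 / 9 1 4]. Elementwise product with the kernel and sum: 0·-2 + 4·1 + 15·1 + 1·-2 + 0·1 + 9·2 + 1·1 + 4·2.

44 19 35
3 49 27
20 68 23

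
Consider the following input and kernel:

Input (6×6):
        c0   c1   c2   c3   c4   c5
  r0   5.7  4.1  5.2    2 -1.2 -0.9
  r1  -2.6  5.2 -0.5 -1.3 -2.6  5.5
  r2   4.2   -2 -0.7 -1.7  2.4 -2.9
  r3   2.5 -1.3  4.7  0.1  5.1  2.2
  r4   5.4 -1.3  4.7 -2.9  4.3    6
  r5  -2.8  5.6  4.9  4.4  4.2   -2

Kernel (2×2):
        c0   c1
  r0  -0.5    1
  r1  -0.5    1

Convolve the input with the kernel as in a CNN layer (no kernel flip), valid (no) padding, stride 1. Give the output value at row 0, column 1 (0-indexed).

0.05

The receptive field on the input at this output position is [4.1 5.2 / 5.2 -0.5]. Elementwise product with the kernel and sum: 4.1·-0.5 + 5.2·1 + 5.2·-0.5 + -0.5·1.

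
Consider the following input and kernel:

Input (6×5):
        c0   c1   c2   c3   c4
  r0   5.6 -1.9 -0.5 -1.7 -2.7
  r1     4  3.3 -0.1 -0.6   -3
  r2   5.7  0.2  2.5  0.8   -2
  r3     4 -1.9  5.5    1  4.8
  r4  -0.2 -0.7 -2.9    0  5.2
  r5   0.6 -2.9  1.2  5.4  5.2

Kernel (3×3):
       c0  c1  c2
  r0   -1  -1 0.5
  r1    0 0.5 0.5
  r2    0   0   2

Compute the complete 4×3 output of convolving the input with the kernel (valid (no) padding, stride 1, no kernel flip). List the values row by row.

Output[0,0]: The receptive field on the input at this output position is [5.6 -1.9 -0.5 / 4 3.3 -0.1 / 5.7 0.2 2.5]. Elementwise product with the kernel and sum: 5.6·-1 + -1.9·-1 + -0.5·0.5 + 3.3·0.5 + -0.1·0.5 + 2.5·2.

2.65 2.8 -4.95
5 0.15 8.2
-8.65 0.95 9
1.25 6.25 8.9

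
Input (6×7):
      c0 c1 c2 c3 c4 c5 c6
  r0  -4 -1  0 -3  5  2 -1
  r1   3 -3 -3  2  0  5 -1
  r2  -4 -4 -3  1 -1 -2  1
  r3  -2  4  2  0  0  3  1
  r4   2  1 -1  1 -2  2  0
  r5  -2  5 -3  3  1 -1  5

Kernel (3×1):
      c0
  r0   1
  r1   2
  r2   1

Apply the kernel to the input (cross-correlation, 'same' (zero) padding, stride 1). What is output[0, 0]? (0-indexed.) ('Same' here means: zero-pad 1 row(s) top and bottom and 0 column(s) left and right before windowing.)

The receptive field on the zero-padded input at this output position is [0 / -4 / 3]. Elementwise product with the kernel and sum: 0·1 + -4·2 + 3·1.

-5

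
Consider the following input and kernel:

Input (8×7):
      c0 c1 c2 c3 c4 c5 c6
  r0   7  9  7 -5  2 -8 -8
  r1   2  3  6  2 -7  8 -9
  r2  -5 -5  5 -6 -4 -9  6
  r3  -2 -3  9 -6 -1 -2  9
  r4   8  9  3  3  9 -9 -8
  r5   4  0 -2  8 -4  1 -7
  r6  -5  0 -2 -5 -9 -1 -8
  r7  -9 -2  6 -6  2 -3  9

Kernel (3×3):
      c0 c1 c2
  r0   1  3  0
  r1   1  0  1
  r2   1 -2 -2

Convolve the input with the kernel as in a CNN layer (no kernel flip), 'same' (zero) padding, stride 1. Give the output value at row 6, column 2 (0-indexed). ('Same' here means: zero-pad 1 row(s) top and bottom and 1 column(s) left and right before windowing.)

-13

The receptive field on the zero-padded input at this output position is [0 -2 8 / 0 -2 -5 / -2 6 -6]. Elementwise product with the kernel and sum: 0·1 + -2·3 + 0·1 + -5·1 + -2·1 + 6·-2 + -6·-2.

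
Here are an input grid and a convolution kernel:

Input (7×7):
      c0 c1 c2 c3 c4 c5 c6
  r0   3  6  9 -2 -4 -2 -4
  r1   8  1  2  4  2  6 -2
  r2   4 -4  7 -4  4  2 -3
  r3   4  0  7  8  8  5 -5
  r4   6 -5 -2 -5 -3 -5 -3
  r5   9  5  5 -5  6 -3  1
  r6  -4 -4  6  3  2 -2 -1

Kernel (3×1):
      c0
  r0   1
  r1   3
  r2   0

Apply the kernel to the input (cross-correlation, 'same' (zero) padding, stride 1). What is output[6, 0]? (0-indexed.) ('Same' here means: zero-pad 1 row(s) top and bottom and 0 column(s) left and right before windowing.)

-3

The receptive field on the zero-padded input at this output position is [9 / -4 / 0]. Elementwise product with the kernel and sum: 9·1 + -4·3.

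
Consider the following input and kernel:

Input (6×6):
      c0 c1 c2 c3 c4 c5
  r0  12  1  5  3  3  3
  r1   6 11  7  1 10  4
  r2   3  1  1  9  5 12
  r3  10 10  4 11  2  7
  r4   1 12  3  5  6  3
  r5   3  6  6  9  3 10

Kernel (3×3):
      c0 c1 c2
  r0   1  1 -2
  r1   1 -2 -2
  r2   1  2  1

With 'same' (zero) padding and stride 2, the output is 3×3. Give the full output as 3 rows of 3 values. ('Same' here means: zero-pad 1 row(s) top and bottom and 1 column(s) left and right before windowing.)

Output[0,0]: The receptive field on the zero-padded input at this output position is [0 0 0 / 0 12 1 / 0 6 11]. Elementwise product with the kernel and sum: 0·1 + 0·1 + 0·-2 + 0·1 + 12·-2 + 1·-2 + 0·1 + 6·2 + 11·1.

-3 11 16
6 26 0
-24 15 11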